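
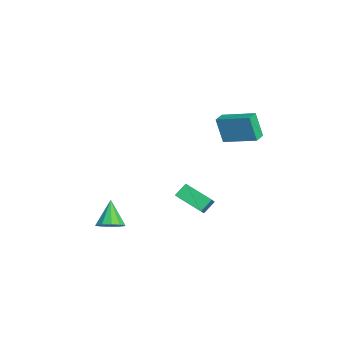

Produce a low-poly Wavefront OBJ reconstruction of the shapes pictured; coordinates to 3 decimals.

v -0.675 2.641 2.555
v -1.043 2.264 4.172
v -1.369 3.093 2.502
v -1.738 2.716 4.119
v 0.398 4.364 3.201
v 0.029 3.987 4.818
v -0.297 4.816 3.148
v -0.665 4.439 4.765
v 0.187 -3.824 -3.322
v 0.703 -4.331 -2.839
v -0.947 -3.676 -1.958
v 0.856 -3.821 -2.766
v 0.754 -3.312 -2.906
v 0.435 -2.998 -3.205
v 0.022 -3 -3.548
v -0.329 -3.316 -3.806
v -0.482 -3.827 -3.878
v -0.38 -4.336 -3.738
v -0.062 -4.649 -3.439
v 0.352 -4.647 -3.096
v -2.261 0.132 -2.747
v -2.643 0.803 -2.081
v -3.212 0.434 -3.596
v -3.594 1.104 -2.929
v -1.166 1.496 -3.491
v -1.548 2.166 -2.824
v -2.117 1.797 -4.339
v -2.499 2.468 -3.673
f 2 4 1
f 5 2 1
f 1 4 3
f 3 5 1
f 2 8 4
f 6 2 5
f 6 8 2
f 4 8 3
f 7 5 3
f 3 8 7
f 7 6 5
f 8 6 7
f 10 9 12
f 10 12 11
f 12 9 13
f 12 13 11
f 13 9 14
f 13 14 11
f 14 9 15
f 14 15 11
f 15 9 16
f 15 16 11
f 16 9 17
f 16 17 11
f 17 9 18
f 17 18 11
f 18 9 19
f 18 19 11
f 19 9 20
f 19 20 11
f 20 9 10
f 20 10 11
f 22 24 21
f 25 22 21
f 21 24 23
f 23 25 21
f 22 28 24
f 26 22 25
f 26 28 22
f 24 28 23
f 27 25 23
f 23 28 27
f 27 26 25
f 28 26 27



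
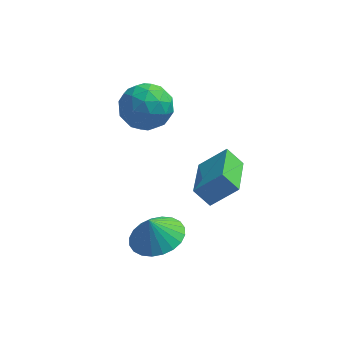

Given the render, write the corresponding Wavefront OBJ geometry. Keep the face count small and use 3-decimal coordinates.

v 0.114 -2.385 -4.324
v 1.102 -2.434 -4.039
v -0.174 -2.415 -3.336
v 1.042 -2.037 -4.044
v 0.84 -1.693 -4.092
v 0.528 -1.454 -4.176
v 0.153 -1.357 -4.282
v -0.228 -1.416 -4.394
v -0.558 -1.623 -4.496
v -0.785 -1.946 -4.572
v -0.875 -2.336 -4.61
v -0.815 -2.733 -4.605
v -0.613 -3.077 -4.556
v -0.301 -3.316 -4.473
v 0.074 -3.413 -4.367
v 0.456 -3.354 -4.254
v 0.785 -3.147 -4.152
v 1.012 -2.824 -4.077
v 1.883 -1.678 -3.008
v 1.274 -1.534 -2.362
v 1.868 0.163 -3.434
v 1.258 0.308 -2.788
v 2.862 -1.468 -2.132
v 2.252 -1.323 -1.486
v 2.846 0.374 -2.558
v 2.237 0.518 -1.912
v -1.668 1.571 -1.19
v -0.792 2.022 -1.585
v -0.748 0.918 0.105
v 0.128 1.369 -0.29
v -0.64 1.974 0.126
v -1.209 2.377 -0.675
v -0.331 0.563 -0.805
v -0.9 0.966 -1.606
v 0.034 1.399 -1.347
v -0.156 2.272 -0.772
v -1.384 0.668 -0.708
v -1.574 1.541 -0.133
v -1.311 1.854 -1.502
v -0.229 1.086 0.022
v -0.68 1.441 0.266
v -0.165 1.707 0.033
v -1.556 2.063 -0.967
v -1.041 2.328 -1.199
v -0.951 2.3 -0.193
v -0.499 0.612 -0.281
v 0.016 0.877 -0.513
v -1.375 1.233 -1.513
v -0.86 1.499 -1.746
v -0.589 0.64 -1.287
v -0.31 1.753 -1.594
v 0.231 1.369 -0.832
v -0.04 0.895 -1.135
v -0.374 1.132 -1.606
v -0.422 2.266 -1.256
v 0.119 1.882 -0.494
v -0.333 2.237 -0.25
v -0.667 2.475 -0.721
v 0.063 1.9 -1.116
v -1.659 1.058 -0.986
v -1.118 0.674 -0.224
v -0.873 0.465 -0.759
v -1.207 0.703 -1.23
v -1.771 1.571 -0.648
v -1.23 1.187 0.114
v -1.166 1.808 0.126
v -1.5 2.045 -0.345
v -1.603 1.04 -0.364
f 2 1 4
f 2 4 3
f 4 1 5
f 4 5 3
f 5 1 6
f 5 6 3
f 6 1 7
f 6 7 3
f 7 1 8
f 7 8 3
f 8 1 9
f 8 9 3
f 9 1 10
f 9 10 3
f 10 1 11
f 10 11 3
f 11 1 12
f 11 12 3
f 12 1 13
f 12 13 3
f 13 1 14
f 13 14 3
f 14 1 15
f 14 15 3
f 15 1 16
f 15 16 3
f 16 1 17
f 16 17 3
f 17 1 18
f 17 18 3
f 18 1 2
f 18 2 3
f 20 22 19
f 23 20 19
f 19 22 21
f 21 23 19
f 20 26 22
f 24 20 23
f 24 26 20
f 22 26 21
f 25 23 21
f 21 26 25
f 25 24 23
f 26 24 25
f 27 64 43
f 64 38 67
f 43 67 32
f 64 67 43
f 27 43 39
f 43 32 44
f 39 44 28
f 43 44 39
f 27 39 48
f 39 28 49
f 48 49 34
f 39 49 48
f 27 48 60
f 48 34 63
f 60 63 37
f 48 63 60
f 27 60 64
f 60 37 68
f 64 68 38
f 60 68 64
f 28 44 55
f 44 32 58
f 55 58 36
f 44 58 55
f 32 67 45
f 67 38 66
f 45 66 31
f 67 66 45
f 38 68 65
f 68 37 61
f 65 61 29
f 68 61 65
f 37 63 62
f 63 34 50
f 62 50 33
f 63 50 62
f 34 49 54
f 49 28 51
f 54 51 35
f 49 51 54
f 30 56 42
f 56 36 57
f 42 57 31
f 56 57 42
f 30 42 40
f 42 31 41
f 40 41 29
f 42 41 40
f 30 40 47
f 40 29 46
f 47 46 33
f 40 46 47
f 30 47 52
f 47 33 53
f 52 53 35
f 47 53 52
f 30 52 56
f 52 35 59
f 56 59 36
f 52 59 56
f 31 57 45
f 57 36 58
f 45 58 32
f 57 58 45
f 29 41 65
f 41 31 66
f 65 66 38
f 41 66 65
f 33 46 62
f 46 29 61
f 62 61 37
f 46 61 62
f 35 53 54
f 53 33 50
f 54 50 34
f 53 50 54
f 36 59 55
f 59 35 51
f 55 51 28
f 59 51 55



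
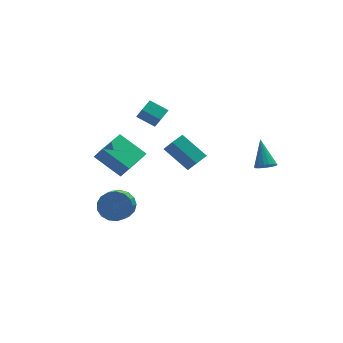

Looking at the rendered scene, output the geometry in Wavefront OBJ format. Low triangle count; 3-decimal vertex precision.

v 0.279 -1.461 -1.443
v 0.58 -2.132 -0.546
v -0.797 -0.352 -0.253
v -0.496 -1.023 0.644
v 1.016 -0.917 -1.284
v 1.317 -1.588 -0.387
v -0.06 0.192 -0.094
v 0.241 -0.479 0.803
v -3.46 -0.649 -4.164
v -2.6 -0.78 -3.652
v -3.019 -1.622 -3.163
v -3.88 -1.491 -3.676
v -2.859 -0.486 -3.369
v -3.279 -1.328 -2.88
v -3.257 -0.23 -3.268
v -3.676 -1.072 -2.779
v -3.701 -0.07 -3.373
v -4.12 -0.912 -2.884
v -4.09 -0.042 -3.659
v -4.509 -0.884 -3.17
v -4.334 -0.153 -4.06
v -4.753 -0.995 -3.571
v -4.379 -0.378 -4.486
v -4.798 -1.22 -3.997
v -4.213 -0.665 -4.838
v -4.632 -1.507 -4.349
v -3.875 -0.949 -5.036
v -4.294 -1.791 -4.547
v -3.442 -1.163 -5.034
v -3.861 -2.005 -4.545
v -3.013 -1.26 -4.833
v -3.432 -2.102 -4.344
v -2.686 -1.217 -4.479
v -3.106 -2.059 -3.99
v -2.537 -1.044 -4.053
v -2.957 -1.886 -3.564
v -3.142 0.121 -2.392
v -4.399 1.209 -1.244
v -1.782 1.627 -2.33
v -3.039 2.715 -1.181
v -2.741 -0.275 -1.579
v -3.998 0.813 -0.43
v -1.381 1.231 -1.516
v -2.638 2.319 -0.368
v 3.841 -4.3 0.041
v 4.395 -4.548 0.244
v 3.899 -3.06 1.399
v 4.48 -4.333 0.044
v 4.419 -4.11 -0.157
v 4.226 -3.931 -0.313
v 3.944 -3.836 -0.387
v 3.639 -3.848 -0.364
v 3.38 -3.963 -0.247
v 3.227 -4.156 -0.065
v 3.214 -4.381 0.142
v 3.346 -4.589 0.325
v 3.59 -4.73 0.444
v 3.893 -4.772 0.47
v 4.183 -4.707 0.398
v -0.621 2.271 -0.018
v -0.432 1.726 0.823
v -1.544 2.882 0.585
v -1.354 2.337 1.426
v 0.014 2.943 0.274
v 0.204 2.398 1.115
v -0.908 3.554 0.877
v -0.719 3.009 1.718
f 2 4 1
f 5 2 1
f 1 4 3
f 3 5 1
f 2 8 4
f 6 2 5
f 6 8 2
f 4 8 3
f 7 5 3
f 3 8 7
f 7 6 5
f 8 6 7
f 10 9 13
f 10 13 11
f 11 13 14
f 11 14 12
f 13 9 15
f 13 15 14
f 14 15 16
f 14 16 12
f 15 9 17
f 15 17 16
f 16 17 18
f 16 18 12
f 17 9 19
f 17 19 18
f 18 19 20
f 18 20 12
f 19 9 21
f 19 21 20
f 20 21 22
f 20 22 12
f 21 9 23
f 21 23 22
f 22 23 24
f 22 24 12
f 23 9 25
f 23 25 24
f 24 25 26
f 24 26 12
f 25 9 27
f 25 27 26
f 26 27 28
f 26 28 12
f 27 9 29
f 27 29 28
f 28 29 30
f 28 30 12
f 29 9 31
f 29 31 30
f 30 31 32
f 30 32 12
f 31 9 33
f 31 33 32
f 32 33 34
f 32 34 12
f 33 9 35
f 33 35 34
f 34 35 36
f 34 36 12
f 35 9 10
f 35 10 36
f 36 10 11
f 36 11 12
f 38 40 37
f 41 38 37
f 37 40 39
f 39 41 37
f 38 44 40
f 42 38 41
f 42 44 38
f 40 44 39
f 43 41 39
f 39 44 43
f 43 42 41
f 44 42 43
f 46 45 48
f 46 48 47
f 48 45 49
f 48 49 47
f 49 45 50
f 49 50 47
f 50 45 51
f 50 51 47
f 51 45 52
f 51 52 47
f 52 45 53
f 52 53 47
f 53 45 54
f 53 54 47
f 54 45 55
f 54 55 47
f 55 45 56
f 55 56 47
f 56 45 57
f 56 57 47
f 57 45 58
f 57 58 47
f 58 45 59
f 58 59 47
f 59 45 46
f 59 46 47
f 61 63 60
f 64 61 60
f 60 63 62
f 62 64 60
f 61 67 63
f 65 61 64
f 65 67 61
f 63 67 62
f 66 64 62
f 62 67 66
f 66 65 64
f 67 65 66



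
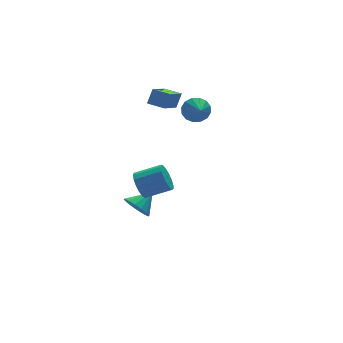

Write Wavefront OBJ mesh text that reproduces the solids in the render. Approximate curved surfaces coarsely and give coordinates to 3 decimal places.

v -2.604 1.346 -3.769
v -2.233 1.898 -4.502
v -1.416 1.634 -2.951
v -2.508 2.224 -4.217
v -2.808 2.314 -3.812
v -3.054 2.145 -3.395
v -3.179 1.762 -3.079
v -3.15 1.267 -2.947
v -2.975 0.794 -3.035
v -2.7 0.469 -3.32
v -2.399 0.379 -3.725
v -2.153 0.548 -4.142
v -2.028 0.931 -4.459
v -2.057 1.425 -4.59
v -0.929 3.339 3.648
v -0.46 3.56 4.607
v 0.457 4.613 2.675
v 0.926 4.835 3.634
v -0.226 2.465 3.506
v 0.243 2.687 4.465
v 1.16 3.74 2.533
v 1.629 3.961 3.492
v 2.793 4.355 1.561
v 3.321 3.898 0.947
v 2.507 3.165 2.199
v 3.621 4.018 1.304
v 3.698 4.229 1.73
v 3.533 4.473 2.111
v 3.169 4.685 2.344
v 2.705 4.809 2.367
v 2.264 4.811 2.175
v 1.964 4.691 1.817
v 1.887 4.481 1.391
v 2.052 4.237 1.01
v 2.416 4.025 0.777
v 2.88 3.901 0.754
v -4.557 -3.399 1.588
v -4.066 -2.976 0.949
v -2.692 -3.597 1.593
v -3.183 -4.021 2.232
v -4.087 -2.686 1.274
v -2.713 -3.307 1.918
v -4.216 -2.56 1.67
v -2.842 -3.181 2.314
v -4.423 -2.626 2.048
v -3.049 -3.247 2.692
v -4.66 -2.869 2.32
v -3.286 -3.49 2.964
v -4.874 -3.234 2.425
v -3.5 -3.855 3.069
v -5.016 -3.636 2.338
v -3.641 -4.258 2.982
v -5.052 -3.985 2.079
v -3.677 -4.606 2.723
v -4.975 -4.199 1.707
v -3.6 -4.82 2.351
v -4.802 -4.23 1.309
v -3.428 -4.851 1.953
v -4.573 -4.071 0.974
v -3.199 -4.692 1.618
v -4.341 -3.758 0.78
v -2.966 -4.379 1.424
v -4.158 -3.363 0.771
v -2.784 -3.984 1.415
f 2 1 4
f 2 4 3
f 4 1 5
f 4 5 3
f 5 1 6
f 5 6 3
f 6 1 7
f 6 7 3
f 7 1 8
f 7 8 3
f 8 1 9
f 8 9 3
f 9 1 10
f 9 10 3
f 10 1 11
f 10 11 3
f 11 1 12
f 11 12 3
f 12 1 13
f 12 13 3
f 13 1 14
f 13 14 3
f 14 1 2
f 14 2 3
f 16 18 15
f 19 16 15
f 15 18 17
f 17 19 15
f 16 22 18
f 20 16 19
f 20 22 16
f 18 22 17
f 21 19 17
f 17 22 21
f 21 20 19
f 22 20 21
f 24 23 26
f 24 26 25
f 26 23 27
f 26 27 25
f 27 23 28
f 27 28 25
f 28 23 29
f 28 29 25
f 29 23 30
f 29 30 25
f 30 23 31
f 30 31 25
f 31 23 32
f 31 32 25
f 32 23 33
f 32 33 25
f 33 23 34
f 33 34 25
f 34 23 35
f 34 35 25
f 35 23 36
f 35 36 25
f 36 23 24
f 36 24 25
f 38 37 41
f 38 41 39
f 39 41 42
f 39 42 40
f 41 37 43
f 41 43 42
f 42 43 44
f 42 44 40
f 43 37 45
f 43 45 44
f 44 45 46
f 44 46 40
f 45 37 47
f 45 47 46
f 46 47 48
f 46 48 40
f 47 37 49
f 47 49 48
f 48 49 50
f 48 50 40
f 49 37 51
f 49 51 50
f 50 51 52
f 50 52 40
f 51 37 53
f 51 53 52
f 52 53 54
f 52 54 40
f 53 37 55
f 53 55 54
f 54 55 56
f 54 56 40
f 55 37 57
f 55 57 56
f 56 57 58
f 56 58 40
f 57 37 59
f 57 59 58
f 58 59 60
f 58 60 40
f 59 37 61
f 59 61 60
f 60 61 62
f 60 62 40
f 61 37 63
f 61 63 62
f 62 63 64
f 62 64 40
f 63 37 38
f 63 38 64
f 64 38 39
f 64 39 40



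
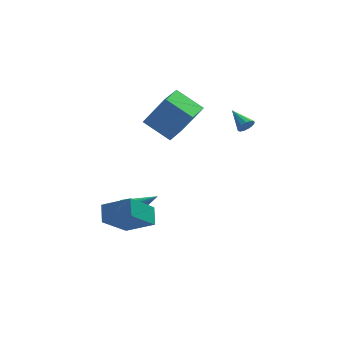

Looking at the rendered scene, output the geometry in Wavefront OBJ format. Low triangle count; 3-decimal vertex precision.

v -3.463 2.675 -4.019
v -3.174 2.352 -4.569
v -1.837 2.565 -3.101
v -3.117 2.705 -4.627
v -3.153 3.05 -4.522
v -3.272 3.295 -4.282
v -3.442 3.373 -3.972
v -3.618 3.264 -3.674
v -3.752 2.997 -3.469
v -3.808 2.644 -3.411
v -3.772 2.299 -3.516
v -3.653 2.055 -3.756
v -3.483 1.976 -4.066
v -3.308 2.085 -4.364
v 2.692 2.094 2.115
v 3.09 2.117 2.448
v 2.168 3.186 2.665
v 3.17 2.274 2.214
v 3.098 2.373 1.948
v 2.897 2.384 1.735
v 2.631 2.303 1.642
v 2.384 2.156 1.7
v 2.235 1.989 1.889
v 2.232 1.855 2.15
v 2.374 1.798 2.4
v 2.617 1.834 2.559
v 2.884 1.954 2.577
v -1.195 2.427 1.278
v -2.453 3.366 2.199
v -0.328 3.959 0.901
v -1.586 4.898 1.822
v -0.074 2.222 3.018
v -1.332 3.161 3.939
v 0.793 3.754 2.641
v -0.465 4.693 3.562
v -5.182 -0.635 -2.307
v -3.807 -1.36 -1.46
v -5.072 0.293 -1.691
v -3.698 -0.432 -0.843
v -3.862 0.172 -3.757
v -2.488 -0.553 -2.909
v -3.753 1.1 -3.14
v -2.378 0.375 -2.293
f 2 1 4
f 2 4 3
f 4 1 5
f 4 5 3
f 5 1 6
f 5 6 3
f 6 1 7
f 6 7 3
f 7 1 8
f 7 8 3
f 8 1 9
f 8 9 3
f 9 1 10
f 9 10 3
f 10 1 11
f 10 11 3
f 11 1 12
f 11 12 3
f 12 1 13
f 12 13 3
f 13 1 14
f 13 14 3
f 14 1 2
f 14 2 3
f 16 15 18
f 16 18 17
f 18 15 19
f 18 19 17
f 19 15 20
f 19 20 17
f 20 15 21
f 20 21 17
f 21 15 22
f 21 22 17
f 22 15 23
f 22 23 17
f 23 15 24
f 23 24 17
f 24 15 25
f 24 25 17
f 25 15 26
f 25 26 17
f 26 15 27
f 26 27 17
f 27 15 16
f 27 16 17
f 29 31 28
f 32 29 28
f 28 31 30
f 30 32 28
f 29 35 31
f 33 29 32
f 33 35 29
f 31 35 30
f 34 32 30
f 30 35 34
f 34 33 32
f 35 33 34
f 37 39 36
f 40 37 36
f 36 39 38
f 38 40 36
f 37 43 39
f 41 37 40
f 41 43 37
f 39 43 38
f 42 40 38
f 38 43 42
f 42 41 40
f 43 41 42



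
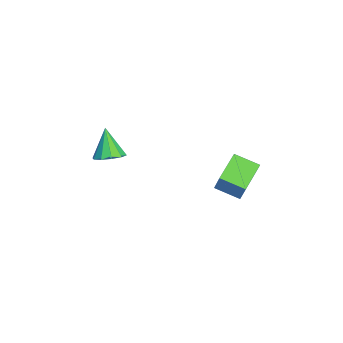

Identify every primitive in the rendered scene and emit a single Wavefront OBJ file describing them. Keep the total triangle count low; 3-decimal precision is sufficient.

v 1.657 3.049 -1.733
v 2.353 3.307 -0.204
v 2.197 4.475 -2.219
v 2.892 4.733 -0.689
v 3.328 2.207 -2.351
v 4.023 2.465 -0.821
v 3.867 3.633 -2.836
v 4.563 3.891 -1.307
v 2.195 -3.595 -0.592
v 2.988 -3.441 -0.056
v 1.145 -3.845 1.032
v 2.721 -2.912 -0.147
v 2.253 -2.644 -0.408
v 1.763 -2.739 -0.739
v 1.437 -3.161 -1.015
v 1.401 -3.748 -1.129
v 1.669 -4.277 -1.037
v 2.137 -4.545 -0.776
v 2.627 -4.45 -0.445
v 2.952 -4.029 -0.17
f 2 4 1
f 5 2 1
f 1 4 3
f 3 5 1
f 2 8 4
f 6 2 5
f 6 8 2
f 4 8 3
f 7 5 3
f 3 8 7
f 7 6 5
f 8 6 7
f 10 9 12
f 10 12 11
f 12 9 13
f 12 13 11
f 13 9 14
f 13 14 11
f 14 9 15
f 14 15 11
f 15 9 16
f 15 16 11
f 16 9 17
f 16 17 11
f 17 9 18
f 17 18 11
f 18 9 19
f 18 19 11
f 19 9 20
f 19 20 11
f 20 9 10
f 20 10 11



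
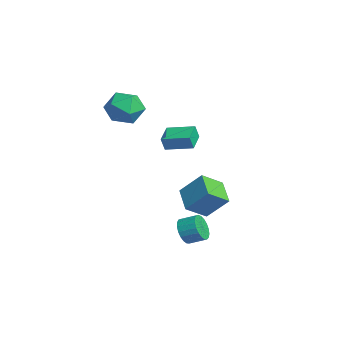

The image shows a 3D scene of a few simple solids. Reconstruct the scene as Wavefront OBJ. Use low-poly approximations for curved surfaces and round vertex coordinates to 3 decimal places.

v 3.522 -0.087 -3.271
v 3.895 -0.584 -2.691
v 4.351 0.25 -2.269
v 3.978 0.747 -2.849
v 4.134 -0.583 -2.951
v 4.59 0.251 -2.53
v 4.267 -0.496 -3.267
v 4.723 0.338 -2.845
v 4.271 -0.339 -3.583
v 4.727 0.495 -3.162
v 4.146 -0.138 -3.846
v 4.602 0.696 -3.424
v 3.913 0.072 -4.009
v 4.369 0.906 -3.587
v 3.612 0.254 -4.044
v 4.068 1.089 -3.622
v 3.296 0.378 -3.946
v 3.752 1.212 -3.524
v 3.019 0.42 -3.731
v 3.475 1.255 -3.309
v 2.828 0.376 -3.436
v 3.284 1.21 -3.015
v 2.758 0.251 -3.113
v 3.214 1.085 -2.691
v 2.82 0.067 -2.817
v 3.276 0.902 -2.396
v 3.003 -0.143 -2.6
v 3.459 0.692 -2.178
v 3.276 -0.343 -2.498
v 3.732 0.491 -2.077
v 3.592 -0.499 -2.531
v 4.048 0.335 -2.109
v -0.307 2.228 -4.316
v 0.01 0.935 -3.428
v -1.882 2.313 -3.629
v -1.564 1.02 -2.741
v 0.344 3.32 -2.959
v 0.662 2.027 -2.071
v -1.23 3.405 -2.272
v -0.913 2.112 -1.384
v 0.784 -0.416 1.615
v 0.888 -0.67 2.451
v -0.326 0.198 1.941
v -0.222 -0.056 2.777
v 1.622 0.936 1.923
v 1.726 0.682 2.759
v 0.512 1.55 2.249
v 0.616 1.296 3.085
v -2.791 -1.041 4.287
v -1.739 -1.579 4.665
v -2.781 -2.181 2.635
v -1.729 -2.719 3.013
v -2.788 -2.935 3.621
v -2.794 -2.23 4.642
v -1.726 -1.53 2.658
v -1.732 -0.825 3.679
v -1.08 -1.881 3.658
v -1.737 -2.749 4.253
v -2.783 -1.011 3.047
v -3.44 -1.879 3.642
f 2 1 5
f 2 5 3
f 3 5 6
f 3 6 4
f 5 1 7
f 5 7 6
f 6 7 8
f 6 8 4
f 7 1 9
f 7 9 8
f 8 9 10
f 8 10 4
f 9 1 11
f 9 11 10
f 10 11 12
f 10 12 4
f 11 1 13
f 11 13 12
f 12 13 14
f 12 14 4
f 13 1 15
f 13 15 14
f 14 15 16
f 14 16 4
f 15 1 17
f 15 17 16
f 16 17 18
f 16 18 4
f 17 1 19
f 17 19 18
f 18 19 20
f 18 20 4
f 19 1 21
f 19 21 20
f 20 21 22
f 20 22 4
f 21 1 23
f 21 23 22
f 22 23 24
f 22 24 4
f 23 1 25
f 23 25 24
f 24 25 26
f 24 26 4
f 25 1 27
f 25 27 26
f 26 27 28
f 26 28 4
f 27 1 29
f 27 29 28
f 28 29 30
f 28 30 4
f 29 1 31
f 29 31 30
f 30 31 32
f 30 32 4
f 31 1 2
f 31 2 32
f 32 2 3
f 32 3 4
f 34 36 33
f 37 34 33
f 33 36 35
f 35 37 33
f 34 40 36
f 38 34 37
f 38 40 34
f 36 40 35
f 39 37 35
f 35 40 39
f 39 38 37
f 40 38 39
f 42 44 41
f 45 42 41
f 41 44 43
f 43 45 41
f 42 48 44
f 46 42 45
f 46 48 42
f 44 48 43
f 47 45 43
f 43 48 47
f 47 46 45
f 48 46 47
f 49 60 54
f 49 54 50
f 49 50 56
f 49 56 59
f 49 59 60
f 50 54 58
f 54 60 53
f 60 59 51
f 59 56 55
f 56 50 57
f 52 58 53
f 52 53 51
f 52 51 55
f 52 55 57
f 52 57 58
f 53 58 54
f 51 53 60
f 55 51 59
f 57 55 56
f 58 57 50



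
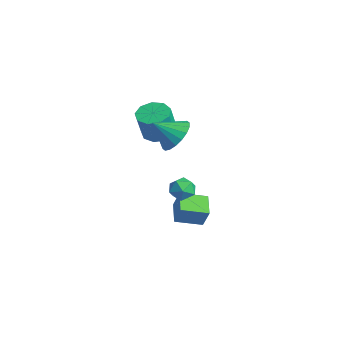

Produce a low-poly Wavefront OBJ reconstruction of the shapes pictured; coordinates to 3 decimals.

v -2.251 1.726 -3.882
v -1.804 1.867 -2.777
v -1.774 3.11 -4.252
v -1.327 3.251 -3.147
v -1.073 1.209 -4.293
v -0.626 1.35 -3.188
v -0.596 2.593 -4.663
v -0.149 2.734 -3.558
v -3.961 1.758 0.681
v -3.203 2.313 0.712
v -2.921 1.837 2.33
v -3.679 1.282 2.299
v -3.724 2.641 0.899
v -3.441 2.165 2.517
v -4.355 2.556 0.984
v -4.073 2.08 2.602
v -4.802 2.097 0.928
v -4.52 1.621 2.546
v -4.856 1.48 0.755
v -4.574 1.004 2.373
v -4.491 0.993 0.548
v -4.209 0.517 2.166
v -3.878 0.864 0.403
v -3.596 0.388 2.021
v -3.304 1.153 0.388
v -3.022 0.677 2.006
v -3.037 1.725 0.51
v -2.755 1.249 2.128
v -0.01 0.797 2.791
v 0.521 1.26 3.583
v -0.49 -0.257 3.729
v 0.098 1.47 3.604
v -0.345 1.546 3.463
v -0.723 1.474 3.189
v -0.959 1.268 2.836
v -1.007 0.969 2.475
v -0.858 0.636 2.176
v -0.541 0.334 1.999
v -0.119 0.125 1.979
v 0.324 0.048 2.12
v 0.702 0.12 2.394
v 0.938 0.326 2.746
v 0.987 0.626 3.108
v 0.837 0.959 3.407
v 1.374 1.158 -0.113
v 2.043 0.802 -0.235
v 0.817 0.058 0.035
v 1.486 -0.298 -0.087
v 1.379 0.11 0.554
v 1.723 0.79 0.463
v 1.137 0.07 -0.663
v 1.481 0.75 -0.754
v 1.897 0.13 -0.574
v 2.047 0.155 0.178
v 0.813 0.705 -0.378
v 0.963 0.73 0.374
f 2 4 1
f 5 2 1
f 1 4 3
f 3 5 1
f 2 8 4
f 6 2 5
f 6 8 2
f 4 8 3
f 7 5 3
f 3 8 7
f 7 6 5
f 8 6 7
f 10 9 13
f 10 13 11
f 11 13 14
f 11 14 12
f 13 9 15
f 13 15 14
f 14 15 16
f 14 16 12
f 15 9 17
f 15 17 16
f 16 17 18
f 16 18 12
f 17 9 19
f 17 19 18
f 18 19 20
f 18 20 12
f 19 9 21
f 19 21 20
f 20 21 22
f 20 22 12
f 21 9 23
f 21 23 22
f 22 23 24
f 22 24 12
f 23 9 25
f 23 25 24
f 24 25 26
f 24 26 12
f 25 9 27
f 25 27 26
f 26 27 28
f 26 28 12
f 27 9 10
f 27 10 28
f 28 10 11
f 28 11 12
f 30 29 32
f 30 32 31
f 32 29 33
f 32 33 31
f 33 29 34
f 33 34 31
f 34 29 35
f 34 35 31
f 35 29 36
f 35 36 31
f 36 29 37
f 36 37 31
f 37 29 38
f 37 38 31
f 38 29 39
f 38 39 31
f 39 29 40
f 39 40 31
f 40 29 41
f 40 41 31
f 41 29 42
f 41 42 31
f 42 29 43
f 42 43 31
f 43 29 44
f 43 44 31
f 44 29 30
f 44 30 31
f 45 56 50
f 45 50 46
f 45 46 52
f 45 52 55
f 45 55 56
f 46 50 54
f 50 56 49
f 56 55 47
f 55 52 51
f 52 46 53
f 48 54 49
f 48 49 47
f 48 47 51
f 48 51 53
f 48 53 54
f 49 54 50
f 47 49 56
f 51 47 55
f 53 51 52
f 54 53 46



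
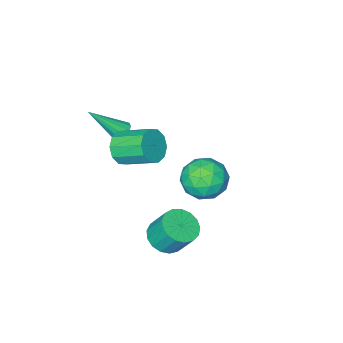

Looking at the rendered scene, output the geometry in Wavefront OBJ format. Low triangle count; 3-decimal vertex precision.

v -1.78 0.872 -2.582
v -1.073 1.346 -3.44
v -1.347 -0.926 -3.22
v -0.64 -0.452 -4.078
v -0.313 -0.379 -2.916
v -0.581 0.733 -2.522
v -1.839 -0.313 -4.138
v -2.107 0.799 -3.744
v -1.109 0.614 -4.402
v -0.166 0.574 -3.647
v -2.254 -0.154 -3.013
v -1.311 -0.194 -2.258
v -1.465 1.267 -2.955
v -0.955 -0.847 -3.705
v -0.763 -0.804 -3.022
v -0.348 -0.525 -3.526
v -1.175 0.906 -2.415
v -0.759 1.185 -2.92
v -0.313 0.171 -2.612
v -1.661 -0.765 -3.74
v -1.245 -0.486 -4.245
v -2.072 0.945 -3.134
v -1.657 1.224 -3.638
v -2.107 0.249 -4.048
v -1.07 1.116 -4.025
v -0.816 0.059 -4.4
v -1.521 0.14 -4.435
v -1.678 0.794 -4.203
v -0.516 1.092 -3.581
v -0.261 0.035 -3.956
v -0.069 0.078 -3.273
v -0.226 0.731 -3.041
v -0.537 0.661 -4.146
v -2.159 0.385 -2.704
v -1.904 -0.672 -3.079
v -2.194 -0.311 -3.619
v -2.351 0.342 -3.387
v -1.604 0.361 -2.26
v -1.35 -0.696 -2.635
v -0.742 -0.374 -2.457
v -0.899 0.28 -2.225
v -1.883 -0.241 -2.514
v 2.346 1.994 -4.135
v 3.064 2.568 -4.33
v 2.793 3.34 -3.06
v 2.074 2.766 -2.865
v 2.712 2.767 -4.526
v 2.44 3.538 -3.257
v 2.275 2.788 -4.633
v 2.003 3.56 -3.363
v 1.855 2.628 -4.625
v 1.583 3.4 -3.356
v 1.547 2.323 -4.505
v 1.275 3.094 -3.236
v 1.422 1.942 -4.301
v 1.15 2.713 -3.031
v 1.509 1.573 -4.058
v 1.237 2.345 -2.789
v 1.788 1.301 -3.833
v 1.516 2.072 -2.563
v 2.194 1.187 -3.677
v 1.922 1.959 -2.407
v 2.635 1.259 -3.626
v 2.364 2.03 -2.356
v 3.01 1.499 -3.691
v 2.739 2.27 -2.422
v 3.233 1.852 -3.858
v 2.961 2.624 -2.589
v 3.253 2.238 -4.089
v 2.981 3.01 -2.819
v 2.26 -1.309 0.901
v 2.476 -1.663 0.54
v 3.52 -2.071 2.399
v 2.649 -1.407 0.525
v 2.699 -1.119 0.629
v 2.61 -0.892 0.82
v 2.41 -0.797 1.036
v 2.162 -0.864 1.21
v 1.946 -1.073 1.286
v 1.829 -1.356 1.239
v 1.85 -1.625 1.086
v 2.001 -1.793 0.873
v 2.234 -1.807 0.67
v 3.184 0.044 1.229
v 3.915 0.113 1.731
v 3.248 1.504 2.514
v 2.516 1.436 2.011
v 3.995 0.408 1.274
v 3.327 1.799 2.056
v 3.765 0.564 0.8
v 3.097 1.956 1.582
v 3.313 0.522 0.489
v 2.645 1.913 1.271
v 2.811 0.297 0.461
v 2.144 1.689 1.243
v 2.452 -0.024 0.726
v 1.785 1.367 1.509
v 2.373 -0.319 1.184
v 1.705 1.072 1.966
v 2.603 -0.476 1.658
v 1.935 0.916 2.44
v 3.055 -0.433 1.969
v 2.387 0.958 2.751
v 3.556 -0.209 1.997
v 2.889 1.183 2.779
f 1 38 17
f 38 12 41
f 17 41 6
f 38 41 17
f 1 17 13
f 17 6 18
f 13 18 2
f 17 18 13
f 1 13 22
f 13 2 23
f 22 23 8
f 13 23 22
f 1 22 34
f 22 8 37
f 34 37 11
f 22 37 34
f 1 34 38
f 34 11 42
f 38 42 12
f 34 42 38
f 2 18 29
f 18 6 32
f 29 32 10
f 18 32 29
f 6 41 19
f 41 12 40
f 19 40 5
f 41 40 19
f 12 42 39
f 42 11 35
f 39 35 3
f 42 35 39
f 11 37 36
f 37 8 24
f 36 24 7
f 37 24 36
f 8 23 28
f 23 2 25
f 28 25 9
f 23 25 28
f 4 30 16
f 30 10 31
f 16 31 5
f 30 31 16
f 4 16 14
f 16 5 15
f 14 15 3
f 16 15 14
f 4 14 21
f 14 3 20
f 21 20 7
f 14 20 21
f 4 21 26
f 21 7 27
f 26 27 9
f 21 27 26
f 4 26 30
f 26 9 33
f 30 33 10
f 26 33 30
f 5 31 19
f 31 10 32
f 19 32 6
f 31 32 19
f 3 15 39
f 15 5 40
f 39 40 12
f 15 40 39
f 7 20 36
f 20 3 35
f 36 35 11
f 20 35 36
f 9 27 28
f 27 7 24
f 28 24 8
f 27 24 28
f 10 33 29
f 33 9 25
f 29 25 2
f 33 25 29
f 44 43 47
f 44 47 45
f 45 47 48
f 45 48 46
f 47 43 49
f 47 49 48
f 48 49 50
f 48 50 46
f 49 43 51
f 49 51 50
f 50 51 52
f 50 52 46
f 51 43 53
f 51 53 52
f 52 53 54
f 52 54 46
f 53 43 55
f 53 55 54
f 54 55 56
f 54 56 46
f 55 43 57
f 55 57 56
f 56 57 58
f 56 58 46
f 57 43 59
f 57 59 58
f 58 59 60
f 58 60 46
f 59 43 61
f 59 61 60
f 60 61 62
f 60 62 46
f 61 43 63
f 61 63 62
f 62 63 64
f 62 64 46
f 63 43 65
f 63 65 64
f 64 65 66
f 64 66 46
f 65 43 67
f 65 67 66
f 66 67 68
f 66 68 46
f 67 43 69
f 67 69 68
f 68 69 70
f 68 70 46
f 69 43 44
f 69 44 70
f 70 44 45
f 70 45 46
f 72 71 74
f 72 74 73
f 74 71 75
f 74 75 73
f 75 71 76
f 75 76 73
f 76 71 77
f 76 77 73
f 77 71 78
f 77 78 73
f 78 71 79
f 78 79 73
f 79 71 80
f 79 80 73
f 80 71 81
f 80 81 73
f 81 71 82
f 81 82 73
f 82 71 83
f 82 83 73
f 83 71 72
f 83 72 73
f 85 84 88
f 85 88 86
f 86 88 89
f 86 89 87
f 88 84 90
f 88 90 89
f 89 90 91
f 89 91 87
f 90 84 92
f 90 92 91
f 91 92 93
f 91 93 87
f 92 84 94
f 92 94 93
f 93 94 95
f 93 95 87
f 94 84 96
f 94 96 95
f 95 96 97
f 95 97 87
f 96 84 98
f 96 98 97
f 97 98 99
f 97 99 87
f 98 84 100
f 98 100 99
f 99 100 101
f 99 101 87
f 100 84 102
f 100 102 101
f 101 102 103
f 101 103 87
f 102 84 104
f 102 104 103
f 103 104 105
f 103 105 87
f 104 84 85
f 104 85 105
f 105 85 86
f 105 86 87



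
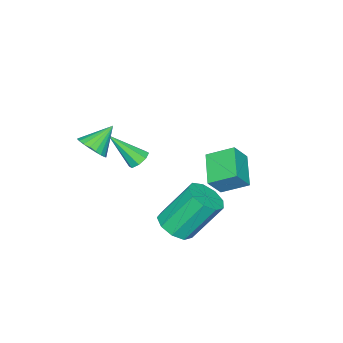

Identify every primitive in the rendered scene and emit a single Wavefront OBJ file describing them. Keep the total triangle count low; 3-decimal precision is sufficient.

v 3.168 1.172 -0.206
v 3.602 1.889 -0.401
v 2.825 2.825 1.311
v 2.392 2.108 1.506
v 3.069 1.902 -0.65
v 2.292 2.838 1.062
v 2.583 1.573 -0.691
v 1.806 2.509 1.021
v 2.37 1.057 -0.505
v 1.594 1.993 1.207
v 2.532 0.595 -0.179
v 1.755 1.531 1.533
v 2.991 0.402 0.134
v 2.214 1.338 1.846
v 3.533 0.57 0.289
v 2.756 1.506 2
v 3.905 1.02 0.212
v 3.128 1.956 1.923
v 3.932 1.54 -0.061
v 3.155 2.476 1.651
v 2.623 -3.203 2.22
v 3.076 -2.688 2.498
v 1.657 -2.837 3.12
v 2.93 -2.532 2.276
v 2.73 -2.492 2.046
v 2.512 -2.575 1.845
v 2.313 -2.767 1.709
v 2.168 -3.034 1.662
v 2.101 -3.33 1.711
v 2.125 -3.604 1.848
v 2.235 -3.809 2.05
v 2.412 -3.91 2.281
v 2.625 -3.888 2.501
v 2.838 -3.747 2.673
v 3.014 -3.513 2.767
v 3.123 -3.225 2.766
v 3.145 -2.933 2.671
v 0.385 -2.487 0.342
v 0.905 -2.472 0.164
v 0.875 -3.653 1.678
v 0.825 -2.176 0.452
v 0.487 -2.062 0.676
v 0.089 -2.197 0.703
v -0.135 -2.502 0.52
v -0.055 -2.798 0.232
v 0.283 -2.912 0.008
v 0.681 -2.777 -0.02
v -2.324 -0.344 -0.748
v -1.688 -0.582 0.142
v -2.803 0.748 -0.115
v -2.166 0.511 0.775
v -1.114 0.549 -1.375
v -0.477 0.312 -0.485
v -1.592 1.642 -0.742
v -0.956 1.404 0.148
f 2 1 5
f 2 5 3
f 3 5 6
f 3 6 4
f 5 1 7
f 5 7 6
f 6 7 8
f 6 8 4
f 7 1 9
f 7 9 8
f 8 9 10
f 8 10 4
f 9 1 11
f 9 11 10
f 10 11 12
f 10 12 4
f 11 1 13
f 11 13 12
f 12 13 14
f 12 14 4
f 13 1 15
f 13 15 14
f 14 15 16
f 14 16 4
f 15 1 17
f 15 17 16
f 16 17 18
f 16 18 4
f 17 1 19
f 17 19 18
f 18 19 20
f 18 20 4
f 19 1 2
f 19 2 20
f 20 2 3
f 20 3 4
f 22 21 24
f 22 24 23
f 24 21 25
f 24 25 23
f 25 21 26
f 25 26 23
f 26 21 27
f 26 27 23
f 27 21 28
f 27 28 23
f 28 21 29
f 28 29 23
f 29 21 30
f 29 30 23
f 30 21 31
f 30 31 23
f 31 21 32
f 31 32 23
f 32 21 33
f 32 33 23
f 33 21 34
f 33 34 23
f 34 21 35
f 34 35 23
f 35 21 36
f 35 36 23
f 36 21 37
f 36 37 23
f 37 21 22
f 37 22 23
f 39 38 41
f 39 41 40
f 41 38 42
f 41 42 40
f 42 38 43
f 42 43 40
f 43 38 44
f 43 44 40
f 44 38 45
f 44 45 40
f 45 38 46
f 45 46 40
f 46 38 47
f 46 47 40
f 47 38 39
f 47 39 40
f 49 51 48
f 52 49 48
f 48 51 50
f 50 52 48
f 49 55 51
f 53 49 52
f 53 55 49
f 51 55 50
f 54 52 50
f 50 55 54
f 54 53 52
f 55 53 54



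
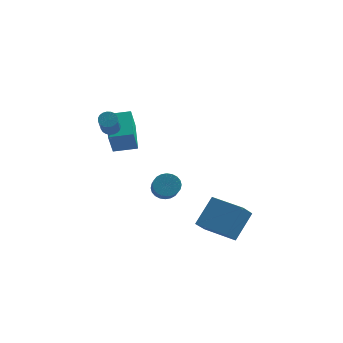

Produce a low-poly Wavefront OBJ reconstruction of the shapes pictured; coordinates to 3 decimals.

v 0.426 1.005 -0.917
v 1.121 1.23 -0.934
v 1.548 -0.02 0.02
v 0.854 -0.245 0.037
v 1.022 1.37 -0.706
v 1.45 0.12 0.248
v 0.833 1.455 -0.511
v 1.261 0.204 0.444
v 0.582 1.471 -0.377
v 1.01 0.221 0.577
v 0.307 1.416 -0.326
v 0.735 0.166 0.629
v 0.051 1.299 -0.364
v 0.478 0.049 0.59
v -0.149 1.137 -0.487
v 0.279 -0.113 0.467
v -0.261 0.955 -0.675
v 0.167 -0.295 0.279
v -0.268 0.78 -0.9
v 0.159 -0.47 0.054
v -0.17 0.64 -1.128
v 0.258 -0.61 -0.174
v 0.019 0.556 -1.324
v 0.447 -0.695 -0.369
v 0.27 0.539 -1.457
v 0.698 -0.711 -0.503
v 0.545 0.594 -1.509
v 0.973 -0.656 -0.554
v 0.802 0.711 -1.47
v 1.229 -0.539 -0.516
v 1.001 0.873 -1.347
v 1.429 -0.377 -0.393
v 1.113 1.055 -1.159
v 1.541 -0.195 -0.205
v -2.423 1.035 3.145
v -2.17 0.768 2.791
v -1.883 -0.642 4.062
v -2.137 -0.375 4.415
v -2.015 0.881 2.881
v -1.728 -0.529 4.152
v -1.93 1.021 3.017
v -1.643 -0.39 4.288
v -1.93 1.162 3.175
v -1.644 -0.248 4.445
v -2.016 1.282 3.327
v -1.73 -0.128 4.598
v -2.172 1.359 3.448
v -1.886 -0.051 4.719
v -2.372 1.381 3.516
v -2.085 -0.03 4.787
v -2.581 1.342 3.52
v -2.294 -0.068 4.791
v -2.762 1.25 3.46
v -2.475 -0.16 4.73
v -2.885 1.121 3.344
v -2.598 -0.289 4.615
v -2.928 0.978 3.194
v -2.641 -0.433 4.465
v -2.883 0.844 3.036
v -2.597 -0.567 4.307
v -2.76 0.743 2.896
v -2.473 -0.667 4.167
v -2.578 0.693 2.8
v -2.291 -0.718 4.07
v -2.369 0.702 2.762
v -2.082 -0.709 4.033
v 2.547 0.822 -3.581
v 2.279 -0.086 -2.705
v 3.138 1.998 -2.183
v 2.871 1.09 -1.306
v 4.329 0.13 -3.754
v 4.062 -0.778 -2.877
v 4.921 1.306 -2.355
v 4.653 0.398 -1.479
v -2.437 1.436 1.163
v -2.483 0.757 2.522
v -3.016 3.091 1.969
v -3.063 2.412 3.329
v -1.197 1.768 1.371
v -1.244 1.089 2.731
v -1.777 3.423 2.178
v -1.823 2.744 3.537
f 2 1 5
f 2 5 3
f 3 5 6
f 3 6 4
f 5 1 7
f 5 7 6
f 6 7 8
f 6 8 4
f 7 1 9
f 7 9 8
f 8 9 10
f 8 10 4
f 9 1 11
f 9 11 10
f 10 11 12
f 10 12 4
f 11 1 13
f 11 13 12
f 12 13 14
f 12 14 4
f 13 1 15
f 13 15 14
f 14 15 16
f 14 16 4
f 15 1 17
f 15 17 16
f 16 17 18
f 16 18 4
f 17 1 19
f 17 19 18
f 18 19 20
f 18 20 4
f 19 1 21
f 19 21 20
f 20 21 22
f 20 22 4
f 21 1 23
f 21 23 22
f 22 23 24
f 22 24 4
f 23 1 25
f 23 25 24
f 24 25 26
f 24 26 4
f 25 1 27
f 25 27 26
f 26 27 28
f 26 28 4
f 27 1 29
f 27 29 28
f 28 29 30
f 28 30 4
f 29 1 31
f 29 31 30
f 30 31 32
f 30 32 4
f 31 1 33
f 31 33 32
f 32 33 34
f 32 34 4
f 33 1 2
f 33 2 34
f 34 2 3
f 34 3 4
f 36 35 39
f 36 39 37
f 37 39 40
f 37 40 38
f 39 35 41
f 39 41 40
f 40 41 42
f 40 42 38
f 41 35 43
f 41 43 42
f 42 43 44
f 42 44 38
f 43 35 45
f 43 45 44
f 44 45 46
f 44 46 38
f 45 35 47
f 45 47 46
f 46 47 48
f 46 48 38
f 47 35 49
f 47 49 48
f 48 49 50
f 48 50 38
f 49 35 51
f 49 51 50
f 50 51 52
f 50 52 38
f 51 35 53
f 51 53 52
f 52 53 54
f 52 54 38
f 53 35 55
f 53 55 54
f 54 55 56
f 54 56 38
f 55 35 57
f 55 57 56
f 56 57 58
f 56 58 38
f 57 35 59
f 57 59 58
f 58 59 60
f 58 60 38
f 59 35 61
f 59 61 60
f 60 61 62
f 60 62 38
f 61 35 63
f 61 63 62
f 62 63 64
f 62 64 38
f 63 35 65
f 63 65 64
f 64 65 66
f 64 66 38
f 65 35 36
f 65 36 66
f 66 36 37
f 66 37 38
f 68 70 67
f 71 68 67
f 67 70 69
f 69 71 67
f 68 74 70
f 72 68 71
f 72 74 68
f 70 74 69
f 73 71 69
f 69 74 73
f 73 72 71
f 74 72 73
f 76 78 75
f 79 76 75
f 75 78 77
f 77 79 75
f 76 82 78
f 80 76 79
f 80 82 76
f 78 82 77
f 81 79 77
f 77 82 81
f 81 80 79
f 82 80 81



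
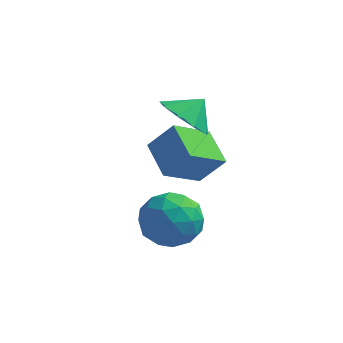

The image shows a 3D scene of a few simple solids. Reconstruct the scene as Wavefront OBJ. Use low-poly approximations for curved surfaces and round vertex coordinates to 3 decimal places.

v -2.193 -0.712 -2.361
v -3.038 -2.013 -1.468
v -3.175 0.372 -1.712
v -4.02 -0.929 -0.818
v -1.3 -0.551 -1.282
v -2.145 -1.852 -0.388
v -2.282 0.533 -0.632
v -3.127 -0.768 0.261
v -2.604 -1.18 0.958
v -1.95 -2.023 1.129
v -2.076 -0.62 1.702
v -1.669 -1.588 0.602
v -1.825 -0.962 0.242
v -2.346 -0.438 0.217
v -2.987 -0.262 0.538
v -3.449 -0.515 1.057
v -3.515 -1.079 1.529
v -3.155 -1.691 1.734
v -2.537 -2.063 1.576
v -2.887 -4.013 -2.917
v -1.996 -3.275 -3.069
v -2.104 -4.625 -1.311
v -1.213 -3.887 -1.463
v -2.276 -3.475 -1.213
v -2.76 -3.097 -2.205
v -1.34 -4.803 -2.175
v -1.824 -4.425 -3.167
v -1.04 -3.763 -2.611
v -1.618 -2.942 -2.016
v -2.482 -4.958 -2.364
v -3.06 -4.137 -1.769
v -2.51 -3.59 -3.134
v -1.59 -4.31 -1.246
v -2.215 -4.068 -1.099
v -1.691 -3.634 -1.188
v -2.959 -3.485 -2.626
v -2.435 -3.051 -2.716
v -2.6 -3.169 -1.624
v -1.665 -4.849 -1.664
v -1.141 -4.415 -1.754
v -2.409 -4.266 -3.192
v -1.885 -3.832 -3.281
v -1.5 -4.731 -2.756
v -1.424 -3.443 -2.954
v -0.965 -3.803 -2.01
v -1.039 -4.342 -2.428
v -1.323 -4.119 -3.012
v -1.764 -2.961 -2.605
v -1.305 -3.321 -1.661
v -1.929 -3.079 -1.513
v -2.214 -2.856 -2.097
v -1.203 -3.248 -2.335
v -2.795 -4.579 -2.719
v -2.336 -4.939 -1.775
v -1.886 -5.044 -2.283
v -2.171 -4.821 -2.867
v -3.135 -4.097 -2.37
v -2.676 -4.457 -1.426
v -2.777 -3.781 -1.368
v -3.061 -3.558 -1.952
v -2.897 -4.652 -2.045
f 2 4 1
f 5 2 1
f 1 4 3
f 3 5 1
f 2 8 4
f 6 2 5
f 6 8 2
f 4 8 3
f 7 5 3
f 3 8 7
f 7 6 5
f 8 6 7
f 10 9 12
f 10 12 11
f 12 9 13
f 12 13 11
f 13 9 14
f 13 14 11
f 14 9 15
f 14 15 11
f 15 9 16
f 15 16 11
f 16 9 17
f 16 17 11
f 17 9 18
f 17 18 11
f 18 9 19
f 18 19 11
f 19 9 10
f 19 10 11
f 20 57 36
f 57 31 60
f 36 60 25
f 57 60 36
f 20 36 32
f 36 25 37
f 32 37 21
f 36 37 32
f 20 32 41
f 32 21 42
f 41 42 27
f 32 42 41
f 20 41 53
f 41 27 56
f 53 56 30
f 41 56 53
f 20 53 57
f 53 30 61
f 57 61 31
f 53 61 57
f 21 37 48
f 37 25 51
f 48 51 29
f 37 51 48
f 25 60 38
f 60 31 59
f 38 59 24
f 60 59 38
f 31 61 58
f 61 30 54
f 58 54 22
f 61 54 58
f 30 56 55
f 56 27 43
f 55 43 26
f 56 43 55
f 27 42 47
f 42 21 44
f 47 44 28
f 42 44 47
f 23 49 35
f 49 29 50
f 35 50 24
f 49 50 35
f 23 35 33
f 35 24 34
f 33 34 22
f 35 34 33
f 23 33 40
f 33 22 39
f 40 39 26
f 33 39 40
f 23 40 45
f 40 26 46
f 45 46 28
f 40 46 45
f 23 45 49
f 45 28 52
f 49 52 29
f 45 52 49
f 24 50 38
f 50 29 51
f 38 51 25
f 50 51 38
f 22 34 58
f 34 24 59
f 58 59 31
f 34 59 58
f 26 39 55
f 39 22 54
f 55 54 30
f 39 54 55
f 28 46 47
f 46 26 43
f 47 43 27
f 46 43 47
f 29 52 48
f 52 28 44
f 48 44 21
f 52 44 48



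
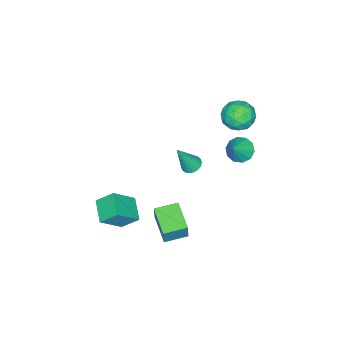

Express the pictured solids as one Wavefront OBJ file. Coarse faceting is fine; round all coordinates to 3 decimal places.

v 1.272 -0.825 -2.104
v 1.6 -0.665 -0.961
v 0.383 0.015 -1.966
v 0.712 0.175 -0.823
v 2.288 0.325 -2.557
v 2.617 0.485 -1.414
v 1.4 1.165 -2.419
v 1.728 1.325 -1.276
v -0.647 0.115 1.085
v -0.15 0.282 0.919
v 0.027 -0.315 2.675
v -0.247 0.485 1.015
v -0.423 0.615 1.125
v -0.643 0.646 1.227
v -0.864 0.572 1.3
v -1.042 0.407 1.331
v -1.142 0.184 1.314
v -1.144 -0.052 1.251
v -1.048 -0.256 1.155
v -0.872 -0.386 1.045
v -0.651 -0.417 0.943
v -0.43 -0.342 0.869
v -0.252 -0.177 0.838
v -0.152 0.045 0.856
v -2.185 1.95 1.907
v -1.65 1.914 1.396
v -1.335 2.01 2.793
v -1.752 2.355 1.464
v -2.02 2.641 1.701
v -2.35 2.663 2.016
v -2.618 2.412 2.29
v -2.72 1.985 2.417
v -2.618 1.544 2.349
v -2.351 1.258 2.113
v -2.02 1.237 1.797
v -1.753 1.487 1.524
v 1.923 -3.848 -1.804
v 1.566 -3.027 -1.035
v 0.873 -3.27 -2.908
v 0.516 -2.449 -2.139
v 2.864 -3.011 -2.261
v 2.507 -2.19 -1.492
v 1.814 -2.433 -3.365
v 1.457 -1.612 -2.596
v -3.367 2.113 3.848
v -2.578 2.305 4.292
v -2.922 0.695 3.668
v -2.133 0.887 4.112
v -2.934 0.879 4.575
v -3.209 1.755 4.686
v -2.291 1.245 3.274
v -2.566 2.121 3.385
v -1.913 1.768 3.937
v -2.31 1.542 4.741
v -3.19 1.458 3.219
v -3.587 1.232 4.023
v -3.012 2.334 4.085
v -2.488 0.666 3.875
v -2.959 0.662 4.147
v -2.495 0.774 4.408
v -3.382 2.01 4.317
v -2.919 2.123 4.578
v -3.128 1.285 4.745
v -2.581 0.877 3.382
v -2.118 0.99 3.643
v -3.005 2.226 3.552
v -2.541 2.338 3.813
v -2.372 1.715 3.215
v -2.157 2.131 4.138
v -1.895 1.297 4.032
v -1.988 1.508 3.539
v -2.15 2.023 3.605
v -2.39 1.998 4.61
v -2.129 1.164 4.505
v -2.6 1.159 4.777
v -2.761 1.674 4.842
v -1.999 1.682 4.402
v -3.371 1.836 3.455
v -3.11 1.002 3.35
v -2.739 1.326 3.118
v -2.9 1.841 3.183
v -3.605 1.703 3.928
v -3.343 0.869 3.822
v -3.35 0.977 4.355
v -3.512 1.492 4.421
v -3.501 1.318 3.558
f 2 4 1
f 5 2 1
f 1 4 3
f 3 5 1
f 2 8 4
f 6 2 5
f 6 8 2
f 4 8 3
f 7 5 3
f 3 8 7
f 7 6 5
f 8 6 7
f 10 9 12
f 10 12 11
f 12 9 13
f 12 13 11
f 13 9 14
f 13 14 11
f 14 9 15
f 14 15 11
f 15 9 16
f 15 16 11
f 16 9 17
f 16 17 11
f 17 9 18
f 17 18 11
f 18 9 19
f 18 19 11
f 19 9 20
f 19 20 11
f 20 9 21
f 20 21 11
f 21 9 22
f 21 22 11
f 22 9 23
f 22 23 11
f 23 9 24
f 23 24 11
f 24 9 10
f 24 10 11
f 26 25 28
f 26 28 27
f 28 25 29
f 28 29 27
f 29 25 30
f 29 30 27
f 30 25 31
f 30 31 27
f 31 25 32
f 31 32 27
f 32 25 33
f 32 33 27
f 33 25 34
f 33 34 27
f 34 25 35
f 34 35 27
f 35 25 36
f 35 36 27
f 36 25 26
f 36 26 27
f 38 40 37
f 41 38 37
f 37 40 39
f 39 41 37
f 38 44 40
f 42 38 41
f 42 44 38
f 40 44 39
f 43 41 39
f 39 44 43
f 43 42 41
f 44 42 43
f 45 82 61
f 82 56 85
f 61 85 50
f 82 85 61
f 45 61 57
f 61 50 62
f 57 62 46
f 61 62 57
f 45 57 66
f 57 46 67
f 66 67 52
f 57 67 66
f 45 66 78
f 66 52 81
f 78 81 55
f 66 81 78
f 45 78 82
f 78 55 86
f 82 86 56
f 78 86 82
f 46 62 73
f 62 50 76
f 73 76 54
f 62 76 73
f 50 85 63
f 85 56 84
f 63 84 49
f 85 84 63
f 56 86 83
f 86 55 79
f 83 79 47
f 86 79 83
f 55 81 80
f 81 52 68
f 80 68 51
f 81 68 80
f 52 67 72
f 67 46 69
f 72 69 53
f 67 69 72
f 48 74 60
f 74 54 75
f 60 75 49
f 74 75 60
f 48 60 58
f 60 49 59
f 58 59 47
f 60 59 58
f 48 58 65
f 58 47 64
f 65 64 51
f 58 64 65
f 48 65 70
f 65 51 71
f 70 71 53
f 65 71 70
f 48 70 74
f 70 53 77
f 74 77 54
f 70 77 74
f 49 75 63
f 75 54 76
f 63 76 50
f 75 76 63
f 47 59 83
f 59 49 84
f 83 84 56
f 59 84 83
f 51 64 80
f 64 47 79
f 80 79 55
f 64 79 80
f 53 71 72
f 71 51 68
f 72 68 52
f 71 68 72
f 54 77 73
f 77 53 69
f 73 69 46
f 77 69 73



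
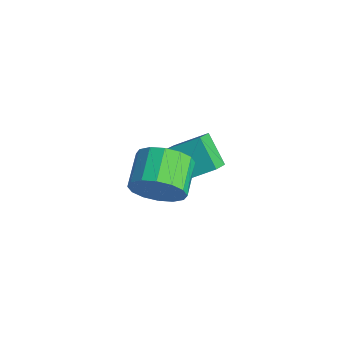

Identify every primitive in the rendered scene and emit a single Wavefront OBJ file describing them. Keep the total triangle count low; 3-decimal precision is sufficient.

v 0.888 -3.853 1.803
v 1.479 -3.566 2.635
v 0.362 -2.76 3.149
v -0.228 -3.047 2.317
v 1.578 -3.185 2.253
v 0.461 -2.379 2.767
v 1.492 -2.983 1.75
v 0.375 -2.177 2.264
v 1.244 -3.014 1.261
v 0.127 -2.208 1.775
v 0.902 -3.27 0.918
v -0.215 -2.464 1.432
v 0.555 -3.682 0.811
v -0.562 -2.877 1.325
v 0.298 -4.14 0.971
v -0.819 -3.334 1.485
v 0.199 -4.521 1.353
v -0.918 -3.715 1.867
v 0.285 -4.723 1.856
v -0.832 -3.917 2.37
v 0.533 -4.692 2.345
v -0.584 -3.886 2.859
v 0.875 -4.436 2.688
v -0.242 -3.63 3.202
v 1.222 -4.023 2.795
v 0.105 -3.218 3.309
v -3.725 -1.572 -1.22
v -3.166 -0.37 -0.396
v -4.299 -0.937 -1.756
v -3.741 0.264 -0.932
v -2.599 -1.404 -2.228
v -2.041 -0.203 -1.404
v -3.174 -0.77 -2.764
v -2.615 0.432 -1.94
f 2 1 5
f 2 5 3
f 3 5 6
f 3 6 4
f 5 1 7
f 5 7 6
f 6 7 8
f 6 8 4
f 7 1 9
f 7 9 8
f 8 9 10
f 8 10 4
f 9 1 11
f 9 11 10
f 10 11 12
f 10 12 4
f 11 1 13
f 11 13 12
f 12 13 14
f 12 14 4
f 13 1 15
f 13 15 14
f 14 15 16
f 14 16 4
f 15 1 17
f 15 17 16
f 16 17 18
f 16 18 4
f 17 1 19
f 17 19 18
f 18 19 20
f 18 20 4
f 19 1 21
f 19 21 20
f 20 21 22
f 20 22 4
f 21 1 23
f 21 23 22
f 22 23 24
f 22 24 4
f 23 1 25
f 23 25 24
f 24 25 26
f 24 26 4
f 25 1 2
f 25 2 26
f 26 2 3
f 26 3 4
f 28 30 27
f 31 28 27
f 27 30 29
f 29 31 27
f 28 34 30
f 32 28 31
f 32 34 28
f 30 34 29
f 33 31 29
f 29 34 33
f 33 32 31
f 34 32 33



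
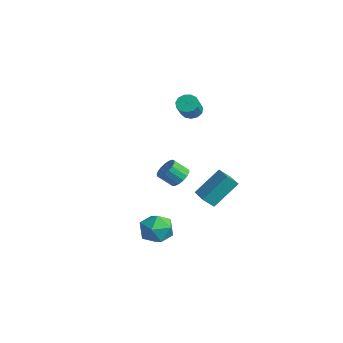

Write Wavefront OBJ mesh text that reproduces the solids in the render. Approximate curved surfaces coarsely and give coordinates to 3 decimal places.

v 0.562 1.839 3.386
v 0.94 1.582 2.966
v 1.516 0.945 3.875
v 1.138 1.201 4.294
v 1.096 1.876 3.073
v 1.672 1.239 3.982
v 1.083 2.158 3.279
v 1.659 1.52 4.188
v 0.904 2.338 3.519
v 1.48 1.701 4.428
v 0.617 2.36 3.717
v 1.193 1.723 4.625
v 0.312 2.216 3.809
v 0.888 1.579 4.718
v 0.087 1.953 3.767
v 0.663 1.316 4.676
v 0.012 1.653 3.604
v 0.588 1.016 4.512
v 0.112 1.412 3.372
v 0.688 0.775 4.28
v 0.355 1.307 3.144
v 0.931 0.669 4.052
v 0.664 1.37 2.993
v 1.24 0.733 3.901
v 2.012 0.256 -0.541
v 2.396 0.54 -0.057
v 1.991 -0.112 0.646
v 1.608 -0.396 0.161
v 2.122 0.715 -0.052
v 1.717 0.063 0.65
v 1.823 0.785 -0.159
v 1.418 0.134 0.543
v 1.567 0.734 -0.354
v 1.162 0.082 0.349
v 1.413 0.574 -0.591
v 1.009 -0.078 0.111
v 1.397 0.34 -0.817
v 0.992 -0.312 -0.115
v 1.521 0.087 -0.98
v 1.117 -0.564 -0.278
v 1.758 -0.127 -1.043
v 1.354 -0.779 -0.34
v 2.054 -0.253 -0.99
v 1.649 -0.905 -0.288
v 2.339 -0.263 -0.834
v 1.935 -0.915 -0.132
v 2.55 -0.154 -0.612
v 2.146 -0.806 0.09
v 2.638 0.049 -0.373
v 2.233 -0.603 0.329
v 2.582 0.299 -0.173
v 2.178 -0.353 0.53
v 3.849 -1.346 -3.401
v 4.234 -1.713 -2.531
v 2.606 -2.427 -3.309
v 2.991 -2.794 -2.439
v 2.591 -1.856 -2.463
v 3.36 -1.188 -2.521
v 3.48 -2.952 -3.319
v 4.249 -2.284 -3.377
v 4.006 -2.706 -2.481
v 3.456 -2.029 -1.952
v 3.384 -2.111 -3.888
v 2.834 -1.434 -3.359
v 2.488 0.832 -1.588
v 2.664 2.2 -0.224
v 2.698 1.407 -2.192
v 2.874 2.775 -0.828
v 3.666 0.545 -1.452
v 3.842 1.913 -0.088
v 3.876 1.12 -2.056
v 4.052 2.488 -0.692
f 2 1 5
f 2 5 3
f 3 5 6
f 3 6 4
f 5 1 7
f 5 7 6
f 6 7 8
f 6 8 4
f 7 1 9
f 7 9 8
f 8 9 10
f 8 10 4
f 9 1 11
f 9 11 10
f 10 11 12
f 10 12 4
f 11 1 13
f 11 13 12
f 12 13 14
f 12 14 4
f 13 1 15
f 13 15 14
f 14 15 16
f 14 16 4
f 15 1 17
f 15 17 16
f 16 17 18
f 16 18 4
f 17 1 19
f 17 19 18
f 18 19 20
f 18 20 4
f 19 1 21
f 19 21 20
f 20 21 22
f 20 22 4
f 21 1 23
f 21 23 22
f 22 23 24
f 22 24 4
f 23 1 2
f 23 2 24
f 24 2 3
f 24 3 4
f 26 25 29
f 26 29 27
f 27 29 30
f 27 30 28
f 29 25 31
f 29 31 30
f 30 31 32
f 30 32 28
f 31 25 33
f 31 33 32
f 32 33 34
f 32 34 28
f 33 25 35
f 33 35 34
f 34 35 36
f 34 36 28
f 35 25 37
f 35 37 36
f 36 37 38
f 36 38 28
f 37 25 39
f 37 39 38
f 38 39 40
f 38 40 28
f 39 25 41
f 39 41 40
f 40 41 42
f 40 42 28
f 41 25 43
f 41 43 42
f 42 43 44
f 42 44 28
f 43 25 45
f 43 45 44
f 44 45 46
f 44 46 28
f 45 25 47
f 45 47 46
f 46 47 48
f 46 48 28
f 47 25 49
f 47 49 48
f 48 49 50
f 48 50 28
f 49 25 51
f 49 51 50
f 50 51 52
f 50 52 28
f 51 25 26
f 51 26 52
f 52 26 27
f 52 27 28
f 53 64 58
f 53 58 54
f 53 54 60
f 53 60 63
f 53 63 64
f 54 58 62
f 58 64 57
f 64 63 55
f 63 60 59
f 60 54 61
f 56 62 57
f 56 57 55
f 56 55 59
f 56 59 61
f 56 61 62
f 57 62 58
f 55 57 64
f 59 55 63
f 61 59 60
f 62 61 54
f 66 68 65
f 69 66 65
f 65 68 67
f 67 69 65
f 66 72 68
f 70 66 69
f 70 72 66
f 68 72 67
f 71 69 67
f 67 72 71
f 71 70 69
f 72 70 71



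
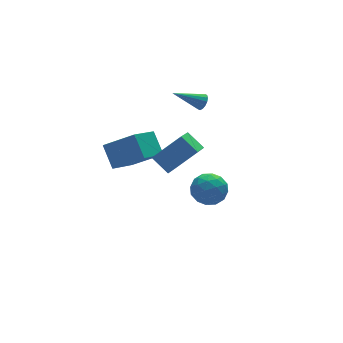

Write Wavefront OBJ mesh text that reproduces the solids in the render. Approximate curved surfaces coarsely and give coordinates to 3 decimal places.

v 0.84 -0.411 2.752
v 1.027 -0.63 3.185
v -0.64 0.051 3.628
v 1.112 -0.375 3.194
v 1.124 -0.129 3.084
v 1.06 0.041 2.886
v 0.937 0.09 2.652
v 0.787 0.005 2.444
v 0.652 -0.192 2.32
v 0.567 -0.447 2.311
v 0.555 -0.693 2.421
v 0.62 -0.863 2.619
v 0.743 -0.912 2.853
v 0.892 -0.827 3.061
v -2.851 -3.993 1.085
v -1.362 -4.233 2.353
v -3.312 -3.101 1.796
v -1.823 -3.342 3.064
v -1.857 -2.738 0.156
v -0.368 -2.979 1.424
v -2.318 -1.847 0.867
v -0.829 -2.087 2.135
v -3.352 -2.298 1.183
v -3.372 -1.196 2.215
v -4.617 -1.234 0.022
v -4.638 -0.132 1.054
v -1.902 -1.488 0.346
v -1.923 -0.386 1.378
v -3.168 -0.424 -0.815
v -3.188 0.678 0.217
v 0.261 -1.083 -3.216
v 0.956 -0.267 -3.182
v 1.024 -1.673 -4.658
v 1.719 -0.857 -4.624
v 1.765 -1.632 -3.884
v 1.293 -1.267 -2.993
v 0.687 -0.673 -4.847
v 0.215 -0.308 -3.956
v 1.219 -0.013 -4.19
v 1.886 -0.606 -3.595
v 0.094 -1.334 -4.245
v 0.761 -1.927 -3.65
v 0.541 -0.623 -3.072
v 1.439 -1.317 -4.768
v 1.466 -1.772 -4.333
v 1.874 -1.293 -4.313
v 0.74 -1.211 -2.961
v 1.148 -0.732 -2.941
v 1.624 -1.534 -3.354
v 0.832 -1.208 -4.899
v 1.24 -0.729 -4.879
v 0.106 -0.647 -3.527
v 0.514 -0.168 -3.507
v 0.356 -0.406 -4.486
v 1.105 0.005 -3.645
v 1.553 -0.341 -4.492
v 0.947 -0.233 -4.624
v 0.669 -0.019 -4.1
v 1.496 -0.343 -3.295
v 1.945 -0.69 -4.143
v 1.972 -1.145 -3.708
v 1.695 -0.931 -3.184
v 1.651 -0.194 -3.887
v 0.035 -1.25 -3.697
v 0.484 -1.597 -4.545
v 0.285 -1.009 -4.656
v 0.008 -0.795 -4.132
v 0.427 -1.599 -3.348
v 0.875 -1.945 -4.195
v 1.311 -1.921 -3.74
v 1.033 -1.707 -3.216
v 0.329 -1.746 -3.953
f 2 1 4
f 2 4 3
f 4 1 5
f 4 5 3
f 5 1 6
f 5 6 3
f 6 1 7
f 6 7 3
f 7 1 8
f 7 8 3
f 8 1 9
f 8 9 3
f 9 1 10
f 9 10 3
f 10 1 11
f 10 11 3
f 11 1 12
f 11 12 3
f 12 1 13
f 12 13 3
f 13 1 14
f 13 14 3
f 14 1 2
f 14 2 3
f 16 18 15
f 19 16 15
f 15 18 17
f 17 19 15
f 16 22 18
f 20 16 19
f 20 22 16
f 18 22 17
f 21 19 17
f 17 22 21
f 21 20 19
f 22 20 21
f 24 26 23
f 27 24 23
f 23 26 25
f 25 27 23
f 24 30 26
f 28 24 27
f 28 30 24
f 26 30 25
f 29 27 25
f 25 30 29
f 29 28 27
f 30 28 29
f 31 68 47
f 68 42 71
f 47 71 36
f 68 71 47
f 31 47 43
f 47 36 48
f 43 48 32
f 47 48 43
f 31 43 52
f 43 32 53
f 52 53 38
f 43 53 52
f 31 52 64
f 52 38 67
f 64 67 41
f 52 67 64
f 31 64 68
f 64 41 72
f 68 72 42
f 64 72 68
f 32 48 59
f 48 36 62
f 59 62 40
f 48 62 59
f 36 71 49
f 71 42 70
f 49 70 35
f 71 70 49
f 42 72 69
f 72 41 65
f 69 65 33
f 72 65 69
f 41 67 66
f 67 38 54
f 66 54 37
f 67 54 66
f 38 53 58
f 53 32 55
f 58 55 39
f 53 55 58
f 34 60 46
f 60 40 61
f 46 61 35
f 60 61 46
f 34 46 44
f 46 35 45
f 44 45 33
f 46 45 44
f 34 44 51
f 44 33 50
f 51 50 37
f 44 50 51
f 34 51 56
f 51 37 57
f 56 57 39
f 51 57 56
f 34 56 60
f 56 39 63
f 60 63 40
f 56 63 60
f 35 61 49
f 61 40 62
f 49 62 36
f 61 62 49
f 33 45 69
f 45 35 70
f 69 70 42
f 45 70 69
f 37 50 66
f 50 33 65
f 66 65 41
f 50 65 66
f 39 57 58
f 57 37 54
f 58 54 38
f 57 54 58
f 40 63 59
f 63 39 55
f 59 55 32
f 63 55 59



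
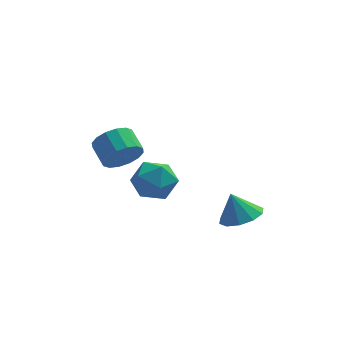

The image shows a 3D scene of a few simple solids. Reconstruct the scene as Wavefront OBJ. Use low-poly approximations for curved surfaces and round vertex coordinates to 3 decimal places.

v -1.026 3.887 -3.335
v -0.373 4.259 -2.348
v 0.573 2.881 -4.012
v 1.226 3.253 -3.025
v 0.296 2.445 -2.884
v -0.693 3.066 -2.466
v 0.893 4.074 -3.894
v -0.096 4.695 -3.476
v 0.812 4.375 -2.693
v 0.444 3.368 -2.069
v -0.244 3.772 -4.291
v -0.612 2.765 -3.667
v 3.783 -0.364 -2.86
v 4.68 -0.787 -2.433
v 3.317 -0.036 -1.56
v 4.794 -0.141 -2.555
v 4.522 0.42 -2.794
v 3.967 0.681 -3.058
v 3.342 0.543 -3.247
v 2.885 0.058 -3.288
v 2.771 -0.588 -3.166
v 3.043 -1.149 -2.927
v 3.598 -1.41 -2.662
v 4.223 -1.272 -2.474
v -1.471 -0.035 1.181
v -1.165 0.487 0.384
v -1.604 1.536 0.902
v -1.909 1.015 1.699
v -1.649 0.34 0.271
v -2.087 1.39 0.79
v -2.085 0.094 0.402
v -2.523 1.143 0.92
v -2.356 -0.188 0.741
v -2.795 0.862 1.26
v -2.39 -0.428 1.199
v -2.829 0.622 1.717
v -2.178 -0.563 1.651
v -2.616 0.487 2.17
v -1.776 -0.556 1.978
v -2.215 0.493 2.496
v -1.293 -0.41 2.09
v -1.731 0.64 2.609
v -0.857 -0.163 1.96
v -1.295 0.886 2.478
v -0.585 0.118 1.62
v -1.024 1.168 2.139
v -0.551 0.358 1.163
v -0.99 1.408 1.681
v -0.764 0.493 0.71
v -1.202 1.543 1.229
f 1 12 6
f 1 6 2
f 1 2 8
f 1 8 11
f 1 11 12
f 2 6 10
f 6 12 5
f 12 11 3
f 11 8 7
f 8 2 9
f 4 10 5
f 4 5 3
f 4 3 7
f 4 7 9
f 4 9 10
f 5 10 6
f 3 5 12
f 7 3 11
f 9 7 8
f 10 9 2
f 14 13 16
f 14 16 15
f 16 13 17
f 16 17 15
f 17 13 18
f 17 18 15
f 18 13 19
f 18 19 15
f 19 13 20
f 19 20 15
f 20 13 21
f 20 21 15
f 21 13 22
f 21 22 15
f 22 13 23
f 22 23 15
f 23 13 24
f 23 24 15
f 24 13 14
f 24 14 15
f 26 25 29
f 26 29 27
f 27 29 30
f 27 30 28
f 29 25 31
f 29 31 30
f 30 31 32
f 30 32 28
f 31 25 33
f 31 33 32
f 32 33 34
f 32 34 28
f 33 25 35
f 33 35 34
f 34 35 36
f 34 36 28
f 35 25 37
f 35 37 36
f 36 37 38
f 36 38 28
f 37 25 39
f 37 39 38
f 38 39 40
f 38 40 28
f 39 25 41
f 39 41 40
f 40 41 42
f 40 42 28
f 41 25 43
f 41 43 42
f 42 43 44
f 42 44 28
f 43 25 45
f 43 45 44
f 44 45 46
f 44 46 28
f 45 25 47
f 45 47 46
f 46 47 48
f 46 48 28
f 47 25 49
f 47 49 48
f 48 49 50
f 48 50 28
f 49 25 26
f 49 26 50
f 50 26 27
f 50 27 28



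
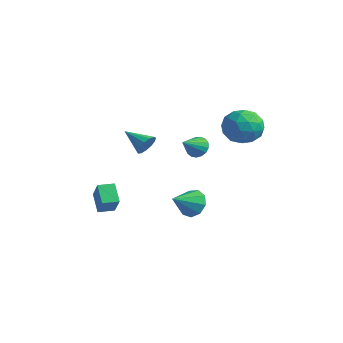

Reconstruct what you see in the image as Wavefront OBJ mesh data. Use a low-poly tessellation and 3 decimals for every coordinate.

v -2.078 -2.779 -3.913
v -3.004 -2.476 -2.964
v -1.769 -1.87 -3.901
v -2.695 -1.568 -2.952
v -1.025 -3.152 -2.768
v -1.951 -2.85 -1.819
v -0.716 -2.244 -2.756
v -1.642 -1.941 -1.807
v -0.267 2.235 -3.868
v 0.621 2.108 -4.286
v -0.113 0.765 -3.092
v 0.688 2.428 -3.693
v 0.308 2.658 -3.181
v -0.342 2.69 -2.991
v -0.956 2.509 -3.211
v -1.248 2.2 -3.738
v -1.081 1.908 -4.326
v -0.534 1.769 -4.699
v 0.139 1.848 -4.683
v 1.597 1.207 1.257
v 1.893 0.925 0.652
v 1.903 0.013 1.963
v 2.16 1.087 0.809
v 2.298 1.276 1.069
v 2.276 1.449 1.371
v 2.097 1.567 1.648
v 1.804 1.602 1.835
v 1.463 1.546 1.889
v 1.153 1.413 1.799
v 0.945 1.233 1.584
v 0.885 1.046 1.295
v 0.989 0.896 0.997
v 1.232 0.818 0.758
v 1.558 0.828 0.634
v 0.768 -1.476 1.723
v 1.176 -1.894 2.143
v -0.528 -2.004 2.457
v 1.141 -1.539 2.335
v 0.987 -1.164 2.333
v 0.763 -0.888 2.137
v 0.541 -0.798 1.81
v 0.391 -0.924 1.455
v 0.36 -1.226 1.184
v 0.459 -1.606 1.085
v 0.656 -1.946 1.188
v 0.888 -2.136 1.461
v 1.082 -2.117 1.817
v 3.797 3.734 3.456
v 4.388 3.313 2.475
v 2.952 1.967 3.705
v 3.543 1.546 2.724
v 4.162 1.815 3.74
v 4.684 2.907 3.586
v 2.656 2.373 2.594
v 3.178 3.465 2.44
v 3.682 2.472 1.942
v 4.613 2.127 2.651
v 2.727 3.153 3.529
v 3.658 2.808 4.238
v 4.166 3.678 2.944
v 3.174 1.602 3.236
v 3.537 1.76 3.834
v 3.885 1.512 3.257
v 4.341 3.439 3.597
v 4.688 3.192 3.02
v 4.555 2.312 3.764
v 2.652 2.088 3.16
v 2.999 1.841 2.583
v 3.455 3.768 2.923
v 3.803 3.52 2.346
v 2.785 2.968 2.416
v 4.099 2.937 2.054
v 3.603 1.899 2.2
v 3.081 2.385 2.124
v 3.388 3.026 2.033
v 4.646 2.734 2.471
v 4.15 1.696 2.617
v 4.514 1.854 3.214
v 4.82 2.495 3.124
v 4.232 2.24 2.157
v 3.19 3.584 3.563
v 2.694 2.546 3.709
v 2.52 2.785 3.056
v 2.826 3.426 2.966
v 3.737 3.381 3.98
v 3.241 2.343 4.126
v 3.952 2.254 4.147
v 4.259 2.895 4.056
v 3.108 3.04 4.023
f 2 4 1
f 5 2 1
f 1 4 3
f 3 5 1
f 2 8 4
f 6 2 5
f 6 8 2
f 4 8 3
f 7 5 3
f 3 8 7
f 7 6 5
f 8 6 7
f 10 9 12
f 10 12 11
f 12 9 13
f 12 13 11
f 13 9 14
f 13 14 11
f 14 9 15
f 14 15 11
f 15 9 16
f 15 16 11
f 16 9 17
f 16 17 11
f 17 9 18
f 17 18 11
f 18 9 19
f 18 19 11
f 19 9 10
f 19 10 11
f 21 20 23
f 21 23 22
f 23 20 24
f 23 24 22
f 24 20 25
f 24 25 22
f 25 20 26
f 25 26 22
f 26 20 27
f 26 27 22
f 27 20 28
f 27 28 22
f 28 20 29
f 28 29 22
f 29 20 30
f 29 30 22
f 30 20 31
f 30 31 22
f 31 20 32
f 31 32 22
f 32 20 33
f 32 33 22
f 33 20 34
f 33 34 22
f 34 20 21
f 34 21 22
f 36 35 38
f 36 38 37
f 38 35 39
f 38 39 37
f 39 35 40
f 39 40 37
f 40 35 41
f 40 41 37
f 41 35 42
f 41 42 37
f 42 35 43
f 42 43 37
f 43 35 44
f 43 44 37
f 44 35 45
f 44 45 37
f 45 35 46
f 45 46 37
f 46 35 47
f 46 47 37
f 47 35 36
f 47 36 37
f 48 85 64
f 85 59 88
f 64 88 53
f 85 88 64
f 48 64 60
f 64 53 65
f 60 65 49
f 64 65 60
f 48 60 69
f 60 49 70
f 69 70 55
f 60 70 69
f 48 69 81
f 69 55 84
f 81 84 58
f 69 84 81
f 48 81 85
f 81 58 89
f 85 89 59
f 81 89 85
f 49 65 76
f 65 53 79
f 76 79 57
f 65 79 76
f 53 88 66
f 88 59 87
f 66 87 52
f 88 87 66
f 59 89 86
f 89 58 82
f 86 82 50
f 89 82 86
f 58 84 83
f 84 55 71
f 83 71 54
f 84 71 83
f 55 70 75
f 70 49 72
f 75 72 56
f 70 72 75
f 51 77 63
f 77 57 78
f 63 78 52
f 77 78 63
f 51 63 61
f 63 52 62
f 61 62 50
f 63 62 61
f 51 61 68
f 61 50 67
f 68 67 54
f 61 67 68
f 51 68 73
f 68 54 74
f 73 74 56
f 68 74 73
f 51 73 77
f 73 56 80
f 77 80 57
f 73 80 77
f 52 78 66
f 78 57 79
f 66 79 53
f 78 79 66
f 50 62 86
f 62 52 87
f 86 87 59
f 62 87 86
f 54 67 83
f 67 50 82
f 83 82 58
f 67 82 83
f 56 74 75
f 74 54 71
f 75 71 55
f 74 71 75
f 57 80 76
f 80 56 72
f 76 72 49
f 80 72 76



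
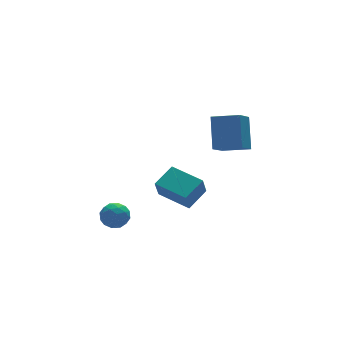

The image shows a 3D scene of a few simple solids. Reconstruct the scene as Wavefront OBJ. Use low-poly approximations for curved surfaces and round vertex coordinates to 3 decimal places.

v 1.051 -3.585 -3.856
v 0.64 -3.976 -2.675
v 0.154 -1.786 -3.572
v -0.257 -2.177 -2.391
v 2.337 -3.043 -3.229
v 1.926 -3.434 -2.048
v 1.44 -1.244 -2.945
v 1.029 -1.635 -1.764
v 3.162 -3.229 -0.213
v 2.127 -4.089 0.724
v 3.669 -2.046 1.433
v 2.634 -2.906 2.37
v 4.326 -4.234 0.15
v 3.291 -5.094 1.087
v 4.833 -3.051 1.796
v 3.798 -3.911 2.733
v -3.087 -2.647 -2.73
v -2.357 -3.032 -2.941
v -3.743 -3.348 -3.719
v -3.013 -3.733 -3.93
v -3.389 -3.912 -3.187
v -2.983 -3.478 -2.576
v -3.117 -2.902 -4.084
v -2.711 -2.468 -3.473
v -2.375 -3.189 -3.778
v -2.544 -3.813 -3.224
v -3.556 -2.567 -3.436
v -3.725 -3.191 -2.882
v -2.664 -2.778 -2.749
v -3.436 -3.602 -3.911
v -3.656 -3.707 -3.474
v -3.227 -3.933 -3.599
v -3.033 -3.041 -2.534
v -2.604 -3.267 -2.658
v -3.21 -3.784 -2.803
v -3.496 -3.113 -4.002
v -3.067 -3.339 -4.126
v -2.873 -2.447 -3.061
v -2.444 -2.673 -3.186
v -2.89 -2.596 -3.857
v -2.246 -3.096 -3.365
v -2.632 -3.508 -3.946
v -2.693 -3.02 -4.037
v -2.454 -2.765 -3.678
v -2.345 -3.463 -3.039
v -2.731 -3.875 -3.62
v -2.952 -3.981 -3.184
v -2.713 -3.726 -2.825
v -2.356 -3.556 -3.531
v -3.369 -2.505 -3.04
v -3.755 -2.917 -3.621
v -3.387 -2.654 -3.835
v -3.148 -2.399 -3.476
v -3.468 -2.872 -2.714
v -3.854 -3.284 -3.295
v -3.646 -3.615 -2.982
v -3.407 -3.36 -2.623
v -3.744 -2.824 -3.129
f 2 4 1
f 5 2 1
f 1 4 3
f 3 5 1
f 2 8 4
f 6 2 5
f 6 8 2
f 4 8 3
f 7 5 3
f 3 8 7
f 7 6 5
f 8 6 7
f 10 12 9
f 13 10 9
f 9 12 11
f 11 13 9
f 10 16 12
f 14 10 13
f 14 16 10
f 12 16 11
f 15 13 11
f 11 16 15
f 15 14 13
f 16 14 15
f 17 54 33
f 54 28 57
f 33 57 22
f 54 57 33
f 17 33 29
f 33 22 34
f 29 34 18
f 33 34 29
f 17 29 38
f 29 18 39
f 38 39 24
f 29 39 38
f 17 38 50
f 38 24 53
f 50 53 27
f 38 53 50
f 17 50 54
f 50 27 58
f 54 58 28
f 50 58 54
f 18 34 45
f 34 22 48
f 45 48 26
f 34 48 45
f 22 57 35
f 57 28 56
f 35 56 21
f 57 56 35
f 28 58 55
f 58 27 51
f 55 51 19
f 58 51 55
f 27 53 52
f 53 24 40
f 52 40 23
f 53 40 52
f 24 39 44
f 39 18 41
f 44 41 25
f 39 41 44
f 20 46 32
f 46 26 47
f 32 47 21
f 46 47 32
f 20 32 30
f 32 21 31
f 30 31 19
f 32 31 30
f 20 30 37
f 30 19 36
f 37 36 23
f 30 36 37
f 20 37 42
f 37 23 43
f 42 43 25
f 37 43 42
f 20 42 46
f 42 25 49
f 46 49 26
f 42 49 46
f 21 47 35
f 47 26 48
f 35 48 22
f 47 48 35
f 19 31 55
f 31 21 56
f 55 56 28
f 31 56 55
f 23 36 52
f 36 19 51
f 52 51 27
f 36 51 52
f 25 43 44
f 43 23 40
f 44 40 24
f 43 40 44
f 26 49 45
f 49 25 41
f 45 41 18
f 49 41 45



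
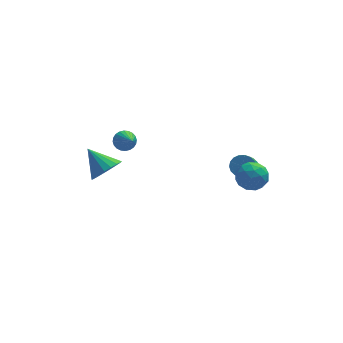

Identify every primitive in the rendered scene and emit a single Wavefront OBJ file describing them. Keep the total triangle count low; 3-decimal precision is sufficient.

v 4.15 0.232 -0.909
v 4.619 0.539 -0.426
v 4.239 -0.604 0.672
v 3.77 -0.912 0.189
v 4.336 0.695 -0.362
v 3.955 -0.449 0.735
v 4.016 0.758 -0.407
v 3.635 -0.385 0.691
v 3.722 0.718 -0.551
v 3.342 -0.426 0.547
v 3.514 0.581 -0.766
v 3.133 -0.563 0.332
v 3.431 0.375 -1.009
v 3.051 -0.769 0.089
v 3.491 0.14 -1.233
v 3.111 -1.003 -0.135
v 3.681 -0.076 -1.392
v 3.301 -1.219 -0.294
v 3.965 -0.231 -1.455
v 3.584 -1.375 -0.358
v 4.285 -0.295 -1.411
v 3.904 -1.438 -0.313
v 4.578 -0.254 -1.267
v 4.198 -1.398 -0.169
v 4.787 -0.117 -1.052
v 4.406 -1.261 0.046
v 4.869 0.089 -0.809
v 4.489 -1.055 0.289
v 4.809 0.323 -0.585
v 4.429 -0.82 0.513
v -3.457 2.557 -2.36
v -2.643 3.233 -2.313
v -4.443 3.663 -1.22
v -2.89 3.393 -2.681
v -3.25 3.387 -2.986
v -3.651 3.216 -3.167
v -4.013 2.915 -3.189
v -4.266 2.543 -3.046
v -4.358 2.174 -2.767
v -4.272 1.88 -2.408
v -4.024 1.721 -2.039
v -3.665 1.727 -1.734
v -3.264 1.897 -1.553
v -2.901 2.198 -1.532
v -2.649 2.57 -1.675
v -2.556 2.94 -1.953
v -2.256 4.266 -1.201
v -1.987 3.907 -1.751
v -1.944 2.754 -0.059
v -1.76 4.029 -1.65
v -1.608 4.188 -1.481
v -1.556 4.359 -1.269
v -1.609 4.515 -1.047
v -1.762 4.634 -0.848
v -1.989 4.697 -0.703
v -2.257 4.694 -0.634
v -2.525 4.626 -0.651
v -2.752 4.503 -0.751
v -2.904 4.344 -0.92
v -2.957 4.173 -1.132
v -2.903 4.017 -1.354
v -2.751 3.898 -1.553
v -2.523 3.836 -1.698
v -2.255 3.839 -1.767
v 3.047 -3.601 1.891
v 3.728 -2.973 2.205
v 3.992 -4.027 0.695
v 4.673 -3.399 1.009
v 4.467 -4.2 1.532
v 3.884 -3.936 2.271
v 3.836 -3.064 0.629
v 3.253 -2.8 1.368
v 4.216 -2.641 1.425
v 4.606 -3.343 1.983
v 3.114 -3.657 0.917
v 3.504 -4.359 1.475
v 3.305 -3.25 2.153
v 4.415 -3.75 0.747
v 4.295 -4.221 1.054
v 4.695 -3.852 1.239
v 3.396 -3.816 2.192
v 3.796 -3.447 2.376
v 4.231 -4.168 1.981
v 3.924 -3.553 0.524
v 4.324 -3.184 0.708
v 3.025 -3.148 1.661
v 3.425 -2.779 1.846
v 3.489 -2.832 0.919
v 3.992 -2.685 1.879
v 4.547 -2.936 1.176
v 4.055 -2.739 0.953
v 3.712 -2.584 1.387
v 4.221 -3.098 2.207
v 4.776 -3.348 1.504
v 4.655 -3.819 1.812
v 4.312 -3.664 2.246
v 4.507 -2.903 1.749
v 2.944 -3.652 1.396
v 3.499 -3.902 0.693
v 3.408 -3.336 0.654
v 3.065 -3.181 1.088
v 3.173 -4.064 1.724
v 3.728 -4.315 1.021
v 4.008 -4.416 1.513
v 3.665 -4.261 1.947
v 3.213 -4.097 1.151
f 2 1 5
f 2 5 3
f 3 5 6
f 3 6 4
f 5 1 7
f 5 7 6
f 6 7 8
f 6 8 4
f 7 1 9
f 7 9 8
f 8 9 10
f 8 10 4
f 9 1 11
f 9 11 10
f 10 11 12
f 10 12 4
f 11 1 13
f 11 13 12
f 12 13 14
f 12 14 4
f 13 1 15
f 13 15 14
f 14 15 16
f 14 16 4
f 15 1 17
f 15 17 16
f 16 17 18
f 16 18 4
f 17 1 19
f 17 19 18
f 18 19 20
f 18 20 4
f 19 1 21
f 19 21 20
f 20 21 22
f 20 22 4
f 21 1 23
f 21 23 22
f 22 23 24
f 22 24 4
f 23 1 25
f 23 25 24
f 24 25 26
f 24 26 4
f 25 1 27
f 25 27 26
f 26 27 28
f 26 28 4
f 27 1 29
f 27 29 28
f 28 29 30
f 28 30 4
f 29 1 2
f 29 2 30
f 30 2 3
f 30 3 4
f 32 31 34
f 32 34 33
f 34 31 35
f 34 35 33
f 35 31 36
f 35 36 33
f 36 31 37
f 36 37 33
f 37 31 38
f 37 38 33
f 38 31 39
f 38 39 33
f 39 31 40
f 39 40 33
f 40 31 41
f 40 41 33
f 41 31 42
f 41 42 33
f 42 31 43
f 42 43 33
f 43 31 44
f 43 44 33
f 44 31 45
f 44 45 33
f 45 31 46
f 45 46 33
f 46 31 32
f 46 32 33
f 48 47 50
f 48 50 49
f 50 47 51
f 50 51 49
f 51 47 52
f 51 52 49
f 52 47 53
f 52 53 49
f 53 47 54
f 53 54 49
f 54 47 55
f 54 55 49
f 55 47 56
f 55 56 49
f 56 47 57
f 56 57 49
f 57 47 58
f 57 58 49
f 58 47 59
f 58 59 49
f 59 47 60
f 59 60 49
f 60 47 61
f 60 61 49
f 61 47 62
f 61 62 49
f 62 47 63
f 62 63 49
f 63 47 64
f 63 64 49
f 64 47 48
f 64 48 49
f 65 102 81
f 102 76 105
f 81 105 70
f 102 105 81
f 65 81 77
f 81 70 82
f 77 82 66
f 81 82 77
f 65 77 86
f 77 66 87
f 86 87 72
f 77 87 86
f 65 86 98
f 86 72 101
f 98 101 75
f 86 101 98
f 65 98 102
f 98 75 106
f 102 106 76
f 98 106 102
f 66 82 93
f 82 70 96
f 93 96 74
f 82 96 93
f 70 105 83
f 105 76 104
f 83 104 69
f 105 104 83
f 76 106 103
f 106 75 99
f 103 99 67
f 106 99 103
f 75 101 100
f 101 72 88
f 100 88 71
f 101 88 100
f 72 87 92
f 87 66 89
f 92 89 73
f 87 89 92
f 68 94 80
f 94 74 95
f 80 95 69
f 94 95 80
f 68 80 78
f 80 69 79
f 78 79 67
f 80 79 78
f 68 78 85
f 78 67 84
f 85 84 71
f 78 84 85
f 68 85 90
f 85 71 91
f 90 91 73
f 85 91 90
f 68 90 94
f 90 73 97
f 94 97 74
f 90 97 94
f 69 95 83
f 95 74 96
f 83 96 70
f 95 96 83
f 67 79 103
f 79 69 104
f 103 104 76
f 79 104 103
f 71 84 100
f 84 67 99
f 100 99 75
f 84 99 100
f 73 91 92
f 91 71 88
f 92 88 72
f 91 88 92
f 74 97 93
f 97 73 89
f 93 89 66
f 97 89 93

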